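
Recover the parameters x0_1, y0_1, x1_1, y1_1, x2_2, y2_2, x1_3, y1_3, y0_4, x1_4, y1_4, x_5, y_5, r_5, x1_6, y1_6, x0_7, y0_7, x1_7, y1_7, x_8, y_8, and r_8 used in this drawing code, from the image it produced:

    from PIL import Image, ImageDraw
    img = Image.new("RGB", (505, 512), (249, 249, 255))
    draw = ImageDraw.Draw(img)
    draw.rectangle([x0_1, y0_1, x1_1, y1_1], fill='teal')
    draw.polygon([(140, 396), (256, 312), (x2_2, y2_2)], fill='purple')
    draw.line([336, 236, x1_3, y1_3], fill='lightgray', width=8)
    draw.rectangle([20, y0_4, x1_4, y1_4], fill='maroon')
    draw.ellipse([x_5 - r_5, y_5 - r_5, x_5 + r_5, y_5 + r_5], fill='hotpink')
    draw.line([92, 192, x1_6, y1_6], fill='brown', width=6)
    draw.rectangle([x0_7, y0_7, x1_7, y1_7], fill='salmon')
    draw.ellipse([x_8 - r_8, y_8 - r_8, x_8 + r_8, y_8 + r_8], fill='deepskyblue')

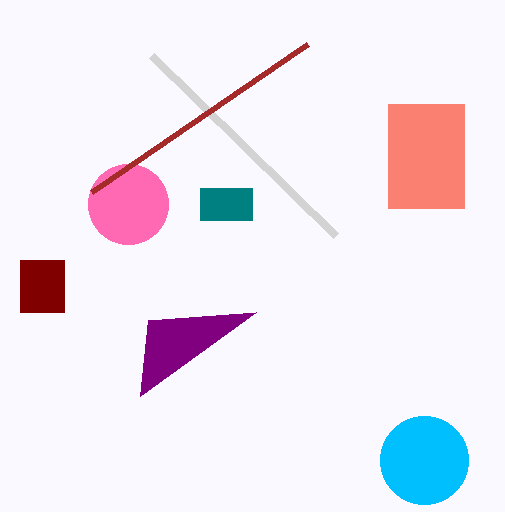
x0_1 = 200; y0_1 = 188; x1_1 = 252; y1_1 = 220; x2_2 = 148; y2_2 = 320; x1_3 = 152; y1_3 = 56; y0_4 = 260; x1_4 = 64; y1_4 = 312; x_5 = 128; y_5 = 204; r_5 = 40; x1_6 = 308; y1_6 = 44; x0_7 = 388; y0_7 = 104; x1_7 = 464; y1_7 = 208; x_8 = 424; y_8 = 460; r_8 = 44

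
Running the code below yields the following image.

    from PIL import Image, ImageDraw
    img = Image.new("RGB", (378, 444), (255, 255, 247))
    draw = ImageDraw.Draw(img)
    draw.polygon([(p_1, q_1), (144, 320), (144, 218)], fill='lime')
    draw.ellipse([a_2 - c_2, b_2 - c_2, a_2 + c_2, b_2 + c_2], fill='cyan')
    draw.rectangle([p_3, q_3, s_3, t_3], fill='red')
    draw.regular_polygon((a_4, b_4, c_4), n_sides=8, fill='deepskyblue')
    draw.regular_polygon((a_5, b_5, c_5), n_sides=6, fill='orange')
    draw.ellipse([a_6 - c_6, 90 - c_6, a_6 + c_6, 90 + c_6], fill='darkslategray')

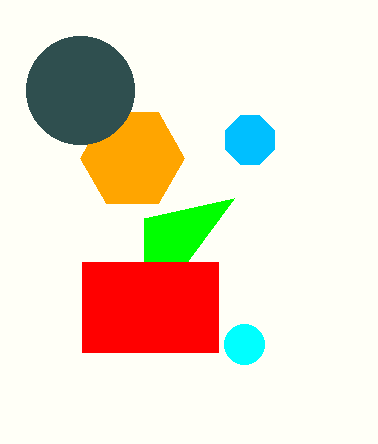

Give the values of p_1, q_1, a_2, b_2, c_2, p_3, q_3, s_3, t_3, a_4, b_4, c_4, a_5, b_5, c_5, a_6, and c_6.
p_1 = 234
q_1 = 198
a_2 = 244
b_2 = 344
c_2 = 20
p_3 = 82
q_3 = 262
s_3 = 218
t_3 = 352
a_4 = 250
b_4 = 140
c_4 = 26
a_5 = 132
b_5 = 158
c_5 = 52
a_6 = 80
c_6 = 54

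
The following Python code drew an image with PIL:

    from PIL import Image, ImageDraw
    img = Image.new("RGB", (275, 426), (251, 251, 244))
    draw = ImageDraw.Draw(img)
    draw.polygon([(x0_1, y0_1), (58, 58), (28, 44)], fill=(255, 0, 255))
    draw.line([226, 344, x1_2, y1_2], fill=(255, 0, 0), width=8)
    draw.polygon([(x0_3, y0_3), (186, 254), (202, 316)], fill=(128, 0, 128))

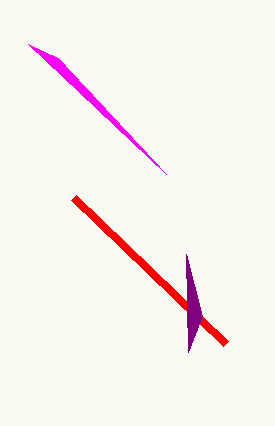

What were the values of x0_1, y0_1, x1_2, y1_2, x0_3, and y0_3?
x0_1 = 166, y0_1 = 174, x1_2 = 74, y1_2 = 198, x0_3 = 188, y0_3 = 352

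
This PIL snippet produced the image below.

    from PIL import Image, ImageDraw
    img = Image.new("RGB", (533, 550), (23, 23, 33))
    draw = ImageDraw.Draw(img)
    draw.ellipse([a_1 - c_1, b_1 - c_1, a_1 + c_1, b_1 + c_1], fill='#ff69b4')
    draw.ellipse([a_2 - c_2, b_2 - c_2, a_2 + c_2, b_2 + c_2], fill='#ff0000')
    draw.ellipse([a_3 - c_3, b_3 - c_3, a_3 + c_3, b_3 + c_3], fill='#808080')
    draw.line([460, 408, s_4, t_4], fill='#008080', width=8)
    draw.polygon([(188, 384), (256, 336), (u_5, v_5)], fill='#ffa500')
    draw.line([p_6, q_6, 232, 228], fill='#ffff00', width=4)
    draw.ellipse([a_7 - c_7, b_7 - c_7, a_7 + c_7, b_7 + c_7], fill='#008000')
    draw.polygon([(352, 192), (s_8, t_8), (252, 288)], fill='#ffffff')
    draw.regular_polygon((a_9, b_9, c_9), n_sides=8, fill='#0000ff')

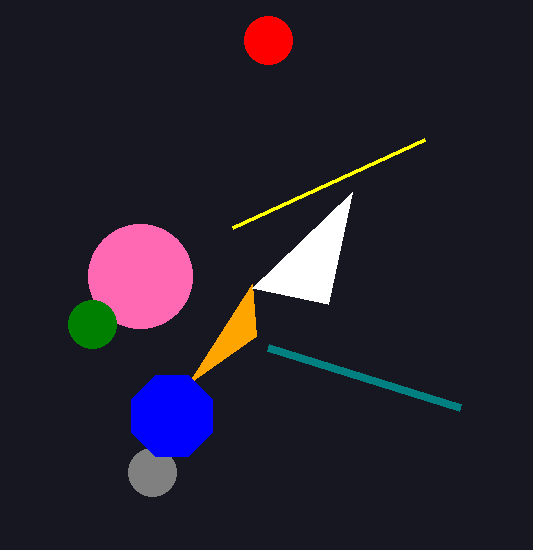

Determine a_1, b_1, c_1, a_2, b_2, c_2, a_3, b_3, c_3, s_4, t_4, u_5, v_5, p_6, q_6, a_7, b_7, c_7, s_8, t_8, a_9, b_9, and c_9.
a_1 = 140, b_1 = 276, c_1 = 52, a_2 = 268, b_2 = 40, c_2 = 24, a_3 = 152, b_3 = 472, c_3 = 24, s_4 = 268, t_4 = 348, u_5 = 252, v_5 = 284, p_6 = 424, q_6 = 140, a_7 = 92, b_7 = 324, c_7 = 24, s_8 = 328, t_8 = 304, a_9 = 172, b_9 = 416, c_9 = 44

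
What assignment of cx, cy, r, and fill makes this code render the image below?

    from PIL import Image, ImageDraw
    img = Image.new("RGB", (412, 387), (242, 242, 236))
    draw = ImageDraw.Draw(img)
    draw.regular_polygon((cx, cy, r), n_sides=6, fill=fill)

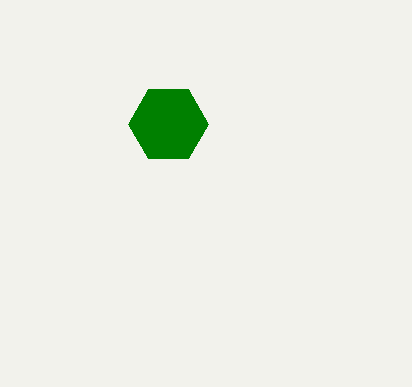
cx = 168, cy = 124, r = 40, fill = 'green'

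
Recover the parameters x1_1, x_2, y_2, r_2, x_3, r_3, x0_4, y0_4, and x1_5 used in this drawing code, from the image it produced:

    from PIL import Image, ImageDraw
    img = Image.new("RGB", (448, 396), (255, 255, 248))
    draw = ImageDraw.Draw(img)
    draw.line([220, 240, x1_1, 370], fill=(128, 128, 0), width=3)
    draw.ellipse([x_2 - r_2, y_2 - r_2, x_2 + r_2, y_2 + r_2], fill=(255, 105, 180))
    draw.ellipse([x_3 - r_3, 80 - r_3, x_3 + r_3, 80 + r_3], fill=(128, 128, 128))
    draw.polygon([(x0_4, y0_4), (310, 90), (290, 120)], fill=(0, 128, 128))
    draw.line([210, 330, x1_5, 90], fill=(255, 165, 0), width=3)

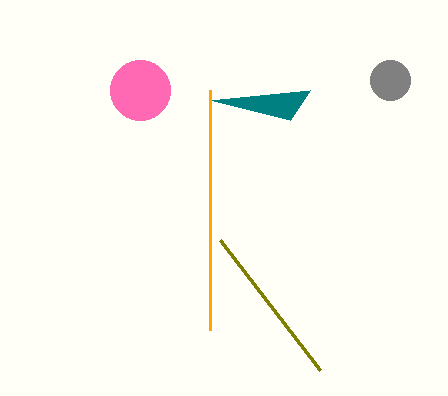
x1_1 = 320; x_2 = 140; y_2 = 90; r_2 = 30; x_3 = 390; r_3 = 20; x0_4 = 210; y0_4 = 100; x1_5 = 210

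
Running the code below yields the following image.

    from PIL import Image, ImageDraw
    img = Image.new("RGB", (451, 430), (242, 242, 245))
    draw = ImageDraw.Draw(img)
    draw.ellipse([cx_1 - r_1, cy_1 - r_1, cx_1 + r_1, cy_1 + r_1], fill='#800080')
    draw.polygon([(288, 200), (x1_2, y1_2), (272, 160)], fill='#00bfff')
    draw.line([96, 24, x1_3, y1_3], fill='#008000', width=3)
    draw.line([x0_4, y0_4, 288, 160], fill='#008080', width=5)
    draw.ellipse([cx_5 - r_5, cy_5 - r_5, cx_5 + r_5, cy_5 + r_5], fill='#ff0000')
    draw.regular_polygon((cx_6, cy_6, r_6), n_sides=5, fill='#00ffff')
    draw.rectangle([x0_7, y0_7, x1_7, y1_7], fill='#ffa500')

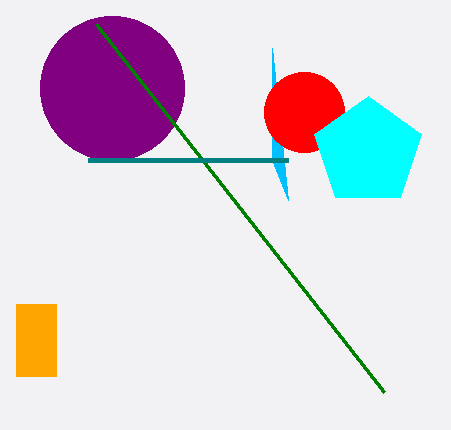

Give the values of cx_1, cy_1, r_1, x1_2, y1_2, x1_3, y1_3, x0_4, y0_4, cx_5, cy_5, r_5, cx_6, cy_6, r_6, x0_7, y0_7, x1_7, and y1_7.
cx_1 = 112
cy_1 = 88
r_1 = 72
x1_2 = 272
y1_2 = 48
x1_3 = 384
y1_3 = 392
x0_4 = 88
y0_4 = 160
cx_5 = 304
cy_5 = 112
r_5 = 40
cx_6 = 368
cy_6 = 152
r_6 = 56
x0_7 = 16
y0_7 = 304
x1_7 = 56
y1_7 = 376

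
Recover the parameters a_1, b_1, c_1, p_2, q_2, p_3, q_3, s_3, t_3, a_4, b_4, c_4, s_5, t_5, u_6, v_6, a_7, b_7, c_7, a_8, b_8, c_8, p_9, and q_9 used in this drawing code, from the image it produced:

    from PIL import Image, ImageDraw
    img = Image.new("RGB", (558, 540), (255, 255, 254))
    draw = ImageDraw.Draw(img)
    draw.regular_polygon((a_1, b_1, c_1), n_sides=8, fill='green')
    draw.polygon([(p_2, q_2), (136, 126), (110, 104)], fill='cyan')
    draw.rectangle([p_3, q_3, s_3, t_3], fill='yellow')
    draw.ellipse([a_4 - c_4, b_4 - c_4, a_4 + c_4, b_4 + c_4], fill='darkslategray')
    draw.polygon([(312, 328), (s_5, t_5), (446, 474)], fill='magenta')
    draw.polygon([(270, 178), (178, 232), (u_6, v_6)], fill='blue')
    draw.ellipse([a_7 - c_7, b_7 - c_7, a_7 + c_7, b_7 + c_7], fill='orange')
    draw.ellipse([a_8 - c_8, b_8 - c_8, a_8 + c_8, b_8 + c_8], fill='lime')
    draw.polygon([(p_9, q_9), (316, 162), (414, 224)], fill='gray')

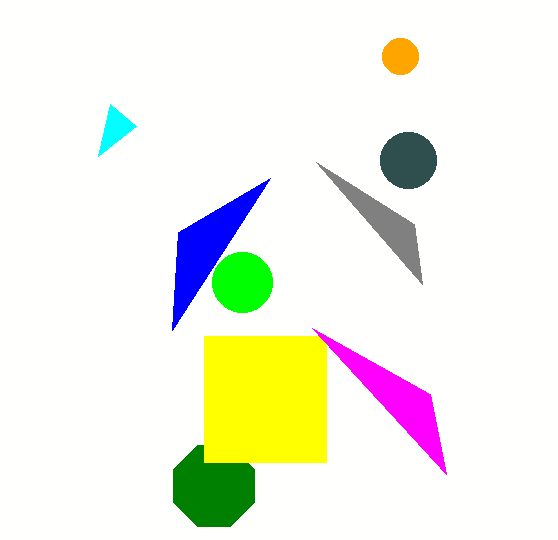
a_1 = 214
b_1 = 486
c_1 = 44
p_2 = 98
q_2 = 156
p_3 = 204
q_3 = 336
s_3 = 326
t_3 = 462
a_4 = 408
b_4 = 160
c_4 = 28
s_5 = 430
t_5 = 394
u_6 = 172
v_6 = 330
a_7 = 400
b_7 = 56
c_7 = 18
a_8 = 242
b_8 = 282
c_8 = 30
p_9 = 422
q_9 = 284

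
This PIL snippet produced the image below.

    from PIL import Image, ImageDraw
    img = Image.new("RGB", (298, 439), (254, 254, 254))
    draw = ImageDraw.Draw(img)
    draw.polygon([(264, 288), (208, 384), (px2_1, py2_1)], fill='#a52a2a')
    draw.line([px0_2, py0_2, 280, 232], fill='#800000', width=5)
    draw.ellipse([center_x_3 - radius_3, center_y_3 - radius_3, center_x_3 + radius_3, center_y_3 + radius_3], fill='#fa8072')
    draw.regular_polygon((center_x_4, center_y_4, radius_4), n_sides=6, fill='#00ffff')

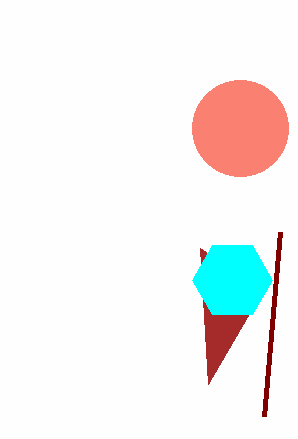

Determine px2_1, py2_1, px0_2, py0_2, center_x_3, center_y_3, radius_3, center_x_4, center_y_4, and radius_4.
px2_1 = 200
py2_1 = 248
px0_2 = 264
py0_2 = 416
center_x_3 = 240
center_y_3 = 128
radius_3 = 48
center_x_4 = 232
center_y_4 = 280
radius_4 = 40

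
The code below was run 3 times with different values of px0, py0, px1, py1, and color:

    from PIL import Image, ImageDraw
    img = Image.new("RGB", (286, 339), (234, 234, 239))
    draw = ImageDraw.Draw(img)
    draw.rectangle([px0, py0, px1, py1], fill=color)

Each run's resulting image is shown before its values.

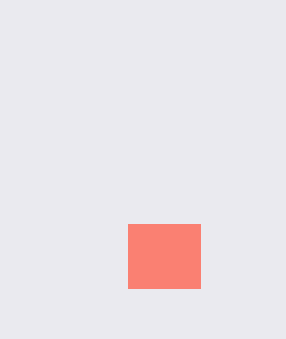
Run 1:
px0 = 128
py0 = 224
px1 = 200
py1 = 288
color = 'salmon'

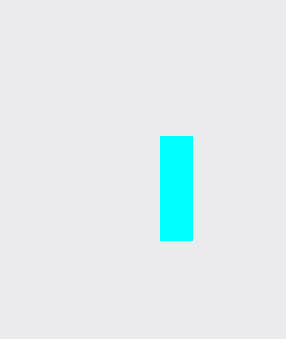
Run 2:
px0 = 160
py0 = 136
px1 = 192
py1 = 240
color = 'cyan'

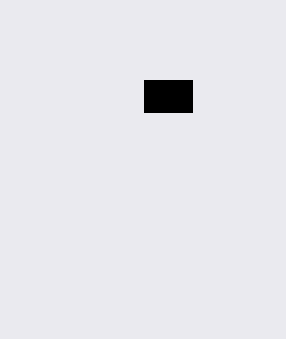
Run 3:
px0 = 144, py0 = 80, px1 = 192, py1 = 112, color = 'black'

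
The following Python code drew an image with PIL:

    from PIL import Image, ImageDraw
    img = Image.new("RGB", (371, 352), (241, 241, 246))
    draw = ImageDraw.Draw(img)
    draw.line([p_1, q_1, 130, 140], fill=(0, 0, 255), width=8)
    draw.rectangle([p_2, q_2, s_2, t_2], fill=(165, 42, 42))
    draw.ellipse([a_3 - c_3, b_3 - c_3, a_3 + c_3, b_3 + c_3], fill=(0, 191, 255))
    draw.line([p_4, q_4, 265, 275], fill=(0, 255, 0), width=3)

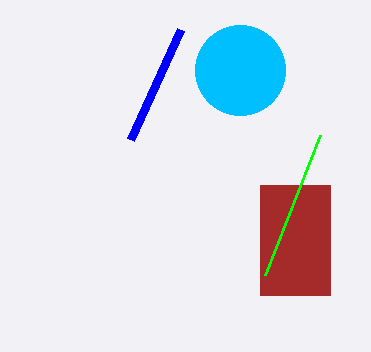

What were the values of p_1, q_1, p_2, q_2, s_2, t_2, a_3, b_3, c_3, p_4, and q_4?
p_1 = 180, q_1 = 30, p_2 = 260, q_2 = 185, s_2 = 330, t_2 = 295, a_3 = 240, b_3 = 70, c_3 = 45, p_4 = 320, q_4 = 135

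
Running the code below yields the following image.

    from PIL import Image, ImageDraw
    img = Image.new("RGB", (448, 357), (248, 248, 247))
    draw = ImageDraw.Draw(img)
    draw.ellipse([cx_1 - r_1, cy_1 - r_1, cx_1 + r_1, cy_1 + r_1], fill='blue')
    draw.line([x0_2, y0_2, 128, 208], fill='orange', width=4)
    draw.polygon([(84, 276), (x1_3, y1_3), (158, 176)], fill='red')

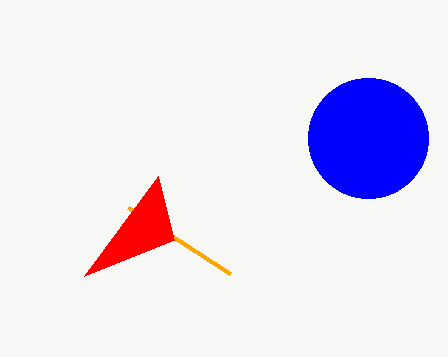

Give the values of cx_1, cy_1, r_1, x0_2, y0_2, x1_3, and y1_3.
cx_1 = 368; cy_1 = 138; r_1 = 60; x0_2 = 230; y0_2 = 274; x1_3 = 174; y1_3 = 240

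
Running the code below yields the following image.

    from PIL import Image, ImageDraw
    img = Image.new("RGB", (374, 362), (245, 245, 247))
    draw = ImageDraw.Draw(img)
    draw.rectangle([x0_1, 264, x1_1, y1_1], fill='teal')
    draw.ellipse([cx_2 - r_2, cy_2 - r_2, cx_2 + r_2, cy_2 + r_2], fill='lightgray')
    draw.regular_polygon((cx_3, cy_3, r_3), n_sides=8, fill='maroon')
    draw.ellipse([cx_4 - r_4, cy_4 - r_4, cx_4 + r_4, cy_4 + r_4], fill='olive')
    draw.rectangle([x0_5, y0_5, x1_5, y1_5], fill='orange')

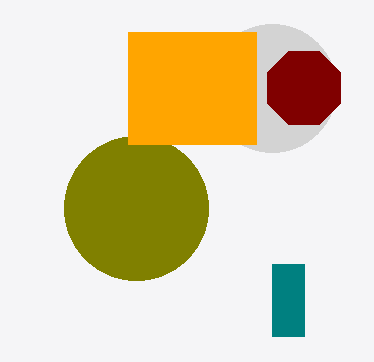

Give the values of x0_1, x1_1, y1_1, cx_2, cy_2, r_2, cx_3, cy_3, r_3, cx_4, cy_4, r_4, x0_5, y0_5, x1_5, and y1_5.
x0_1 = 272; x1_1 = 304; y1_1 = 336; cx_2 = 272; cy_2 = 88; r_2 = 64; cx_3 = 304; cy_3 = 88; r_3 = 40; cx_4 = 136; cy_4 = 208; r_4 = 72; x0_5 = 128; y0_5 = 32; x1_5 = 256; y1_5 = 144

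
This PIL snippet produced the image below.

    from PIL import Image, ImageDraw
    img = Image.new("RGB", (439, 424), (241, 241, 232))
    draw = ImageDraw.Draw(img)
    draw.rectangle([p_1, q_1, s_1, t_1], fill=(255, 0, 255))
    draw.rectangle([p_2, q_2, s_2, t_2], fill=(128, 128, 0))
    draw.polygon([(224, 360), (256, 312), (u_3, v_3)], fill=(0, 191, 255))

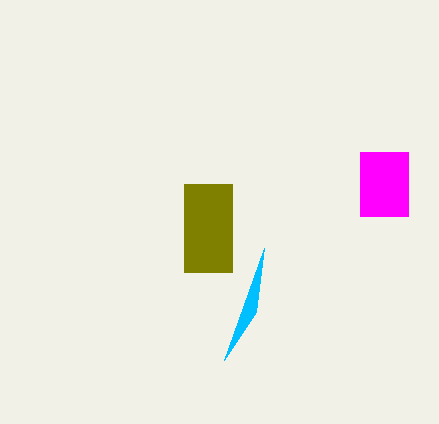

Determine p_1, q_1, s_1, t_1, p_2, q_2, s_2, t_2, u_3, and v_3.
p_1 = 360, q_1 = 152, s_1 = 408, t_1 = 216, p_2 = 184, q_2 = 184, s_2 = 232, t_2 = 272, u_3 = 264, v_3 = 248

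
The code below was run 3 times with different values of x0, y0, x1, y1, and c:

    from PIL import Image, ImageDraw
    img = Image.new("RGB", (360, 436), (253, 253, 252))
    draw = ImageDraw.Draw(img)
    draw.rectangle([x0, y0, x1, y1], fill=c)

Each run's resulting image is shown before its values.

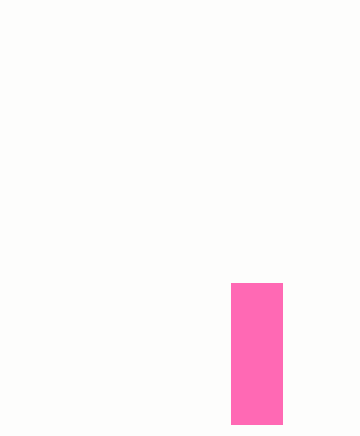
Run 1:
x0 = 231; y0 = 283; x1 = 282; y1 = 424; c = 'hotpink'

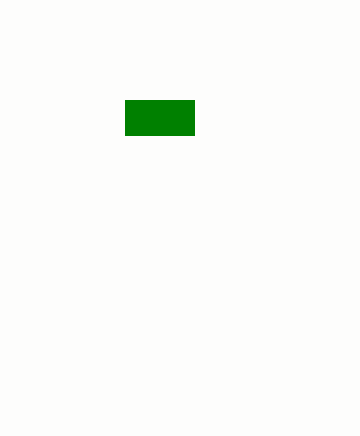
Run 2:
x0 = 125; y0 = 100; x1 = 194; y1 = 135; c = 'green'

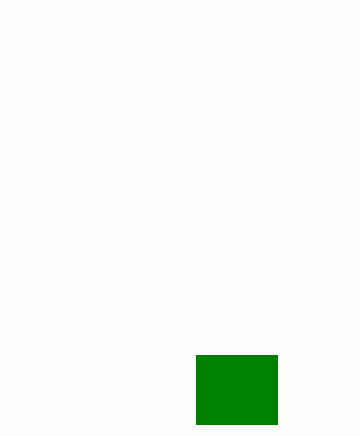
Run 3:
x0 = 196, y0 = 355, x1 = 277, y1 = 424, c = 'green'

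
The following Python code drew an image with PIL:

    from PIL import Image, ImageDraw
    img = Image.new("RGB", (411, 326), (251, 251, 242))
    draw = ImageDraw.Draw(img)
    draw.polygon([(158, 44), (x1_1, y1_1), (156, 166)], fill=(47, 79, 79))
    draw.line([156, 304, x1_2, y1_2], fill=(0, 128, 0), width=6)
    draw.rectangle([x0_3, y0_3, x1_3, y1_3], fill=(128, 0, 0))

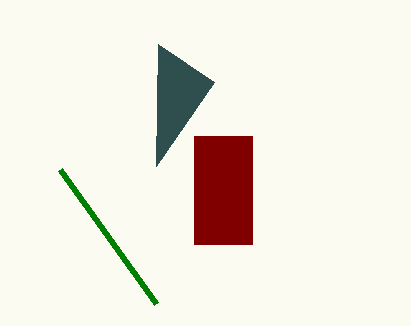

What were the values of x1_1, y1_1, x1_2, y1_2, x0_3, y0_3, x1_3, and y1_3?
x1_1 = 214, y1_1 = 82, x1_2 = 60, y1_2 = 170, x0_3 = 194, y0_3 = 136, x1_3 = 252, y1_3 = 244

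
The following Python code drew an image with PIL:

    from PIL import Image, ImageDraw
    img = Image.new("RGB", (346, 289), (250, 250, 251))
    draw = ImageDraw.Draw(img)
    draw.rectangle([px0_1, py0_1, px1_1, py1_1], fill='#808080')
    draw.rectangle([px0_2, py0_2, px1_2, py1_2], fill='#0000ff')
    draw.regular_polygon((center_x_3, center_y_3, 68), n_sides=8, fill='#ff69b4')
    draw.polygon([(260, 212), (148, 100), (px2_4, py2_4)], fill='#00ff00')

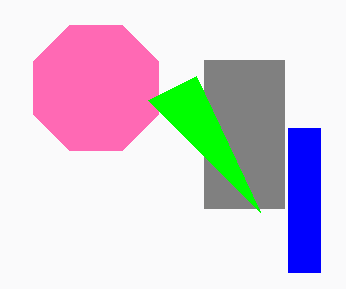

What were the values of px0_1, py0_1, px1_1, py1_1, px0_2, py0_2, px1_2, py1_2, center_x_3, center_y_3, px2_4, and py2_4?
px0_1 = 204; py0_1 = 60; px1_1 = 284; py1_1 = 208; px0_2 = 288; py0_2 = 128; px1_2 = 320; py1_2 = 272; center_x_3 = 96; center_y_3 = 88; px2_4 = 196; py2_4 = 76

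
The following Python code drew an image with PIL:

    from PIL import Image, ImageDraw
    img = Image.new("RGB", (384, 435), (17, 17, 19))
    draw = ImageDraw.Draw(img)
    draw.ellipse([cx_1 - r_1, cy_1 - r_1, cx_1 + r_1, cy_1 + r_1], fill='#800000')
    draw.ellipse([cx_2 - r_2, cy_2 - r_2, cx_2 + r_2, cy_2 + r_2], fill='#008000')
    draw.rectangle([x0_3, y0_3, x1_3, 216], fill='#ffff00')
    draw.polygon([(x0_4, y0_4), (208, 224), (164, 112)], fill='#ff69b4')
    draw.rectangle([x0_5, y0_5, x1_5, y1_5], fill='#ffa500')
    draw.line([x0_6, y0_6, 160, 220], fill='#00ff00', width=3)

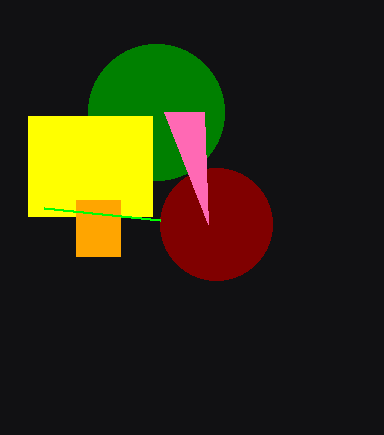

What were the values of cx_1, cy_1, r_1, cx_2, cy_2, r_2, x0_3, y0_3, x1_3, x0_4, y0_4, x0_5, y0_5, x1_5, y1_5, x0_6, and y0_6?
cx_1 = 216, cy_1 = 224, r_1 = 56, cx_2 = 156, cy_2 = 112, r_2 = 68, x0_3 = 28, y0_3 = 116, x1_3 = 152, x0_4 = 204, y0_4 = 112, x0_5 = 76, y0_5 = 200, x1_5 = 120, y1_5 = 256, x0_6 = 44, y0_6 = 208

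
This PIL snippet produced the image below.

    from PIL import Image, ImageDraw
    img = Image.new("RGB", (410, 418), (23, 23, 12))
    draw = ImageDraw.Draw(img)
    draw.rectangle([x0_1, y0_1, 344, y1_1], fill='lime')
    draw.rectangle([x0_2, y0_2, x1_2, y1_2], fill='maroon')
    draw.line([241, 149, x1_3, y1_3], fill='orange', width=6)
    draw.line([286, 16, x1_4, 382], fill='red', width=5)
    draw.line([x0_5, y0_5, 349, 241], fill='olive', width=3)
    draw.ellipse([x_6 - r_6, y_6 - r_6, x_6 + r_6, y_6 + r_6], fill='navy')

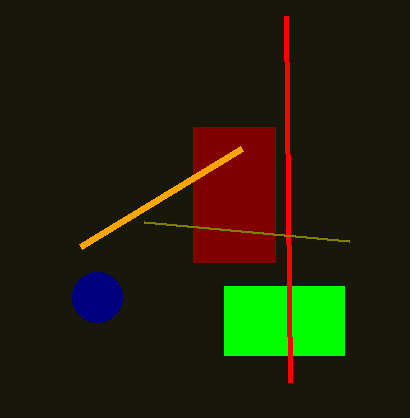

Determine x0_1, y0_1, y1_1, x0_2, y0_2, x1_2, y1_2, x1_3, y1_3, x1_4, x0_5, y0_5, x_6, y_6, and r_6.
x0_1 = 224, y0_1 = 286, y1_1 = 355, x0_2 = 193, y0_2 = 127, x1_2 = 275, y1_2 = 262, x1_3 = 80, y1_3 = 247, x1_4 = 290, x0_5 = 144, y0_5 = 222, x_6 = 97, y_6 = 297, r_6 = 25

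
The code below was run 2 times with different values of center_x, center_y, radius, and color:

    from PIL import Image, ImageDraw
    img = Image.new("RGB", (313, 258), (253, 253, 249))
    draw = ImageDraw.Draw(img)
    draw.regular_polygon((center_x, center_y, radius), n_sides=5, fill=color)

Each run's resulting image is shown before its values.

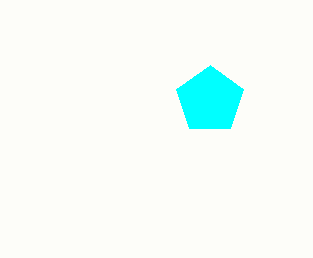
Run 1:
center_x = 210, center_y = 100, radius = 35, color = 'cyan'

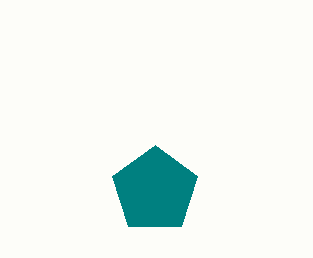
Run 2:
center_x = 155, center_y = 190, radius = 45, color = 'teal'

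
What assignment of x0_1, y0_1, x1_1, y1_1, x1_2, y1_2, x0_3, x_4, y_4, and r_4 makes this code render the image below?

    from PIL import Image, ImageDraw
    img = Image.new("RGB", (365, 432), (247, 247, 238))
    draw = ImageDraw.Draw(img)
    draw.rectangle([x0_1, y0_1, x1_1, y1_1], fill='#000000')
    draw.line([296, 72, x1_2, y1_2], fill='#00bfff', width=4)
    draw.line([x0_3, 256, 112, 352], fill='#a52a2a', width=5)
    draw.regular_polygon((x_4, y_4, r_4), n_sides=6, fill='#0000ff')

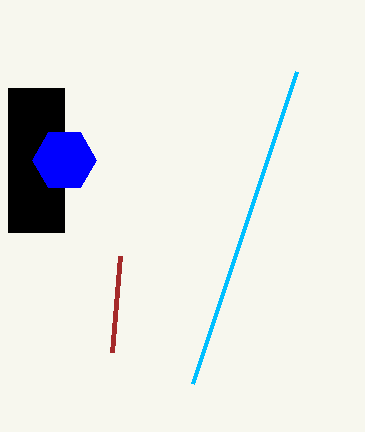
x0_1 = 8
y0_1 = 88
x1_1 = 64
y1_1 = 232
x1_2 = 192
y1_2 = 384
x0_3 = 120
x_4 = 64
y_4 = 160
r_4 = 32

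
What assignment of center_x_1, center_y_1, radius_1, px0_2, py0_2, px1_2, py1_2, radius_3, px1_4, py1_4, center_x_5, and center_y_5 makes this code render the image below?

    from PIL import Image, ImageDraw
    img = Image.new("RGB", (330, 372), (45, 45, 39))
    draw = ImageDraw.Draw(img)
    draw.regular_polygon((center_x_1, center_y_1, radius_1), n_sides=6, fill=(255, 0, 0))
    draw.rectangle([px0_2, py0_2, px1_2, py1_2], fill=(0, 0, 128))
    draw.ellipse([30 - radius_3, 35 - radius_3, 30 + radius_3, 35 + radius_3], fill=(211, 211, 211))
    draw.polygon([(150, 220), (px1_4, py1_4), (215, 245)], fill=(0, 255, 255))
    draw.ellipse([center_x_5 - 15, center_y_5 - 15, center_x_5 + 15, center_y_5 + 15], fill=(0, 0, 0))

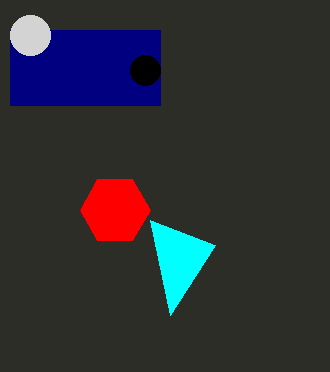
center_x_1 = 115; center_y_1 = 210; radius_1 = 35; px0_2 = 10; py0_2 = 30; px1_2 = 160; py1_2 = 105; radius_3 = 20; px1_4 = 170; py1_4 = 315; center_x_5 = 145; center_y_5 = 70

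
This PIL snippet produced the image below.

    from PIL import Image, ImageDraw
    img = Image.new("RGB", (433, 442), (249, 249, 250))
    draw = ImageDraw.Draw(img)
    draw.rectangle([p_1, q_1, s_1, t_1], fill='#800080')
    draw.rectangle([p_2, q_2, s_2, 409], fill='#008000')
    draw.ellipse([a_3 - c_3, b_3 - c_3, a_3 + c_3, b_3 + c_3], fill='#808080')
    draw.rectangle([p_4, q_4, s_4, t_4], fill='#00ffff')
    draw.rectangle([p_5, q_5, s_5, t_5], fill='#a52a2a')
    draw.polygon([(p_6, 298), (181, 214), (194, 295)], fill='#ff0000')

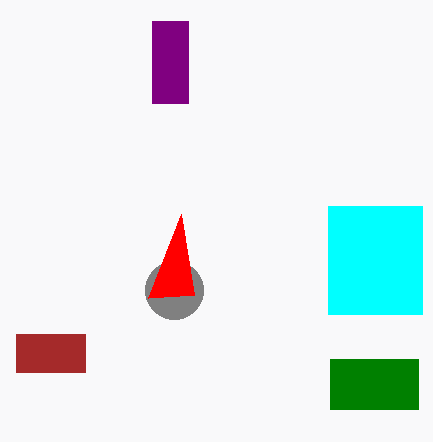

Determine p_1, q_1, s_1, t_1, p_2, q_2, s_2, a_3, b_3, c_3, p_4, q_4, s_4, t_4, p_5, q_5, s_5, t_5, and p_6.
p_1 = 152, q_1 = 21, s_1 = 188, t_1 = 103, p_2 = 330, q_2 = 359, s_2 = 418, a_3 = 174, b_3 = 290, c_3 = 29, p_4 = 328, q_4 = 206, s_4 = 422, t_4 = 314, p_5 = 16, q_5 = 334, s_5 = 85, t_5 = 372, p_6 = 148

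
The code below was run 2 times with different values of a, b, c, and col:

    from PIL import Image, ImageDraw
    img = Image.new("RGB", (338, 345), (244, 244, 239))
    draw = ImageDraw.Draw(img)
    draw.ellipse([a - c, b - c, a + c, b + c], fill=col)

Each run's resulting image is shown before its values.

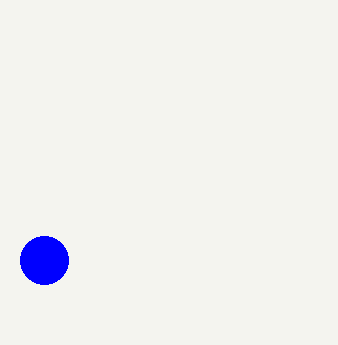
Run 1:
a = 44; b = 260; c = 24; col = 'blue'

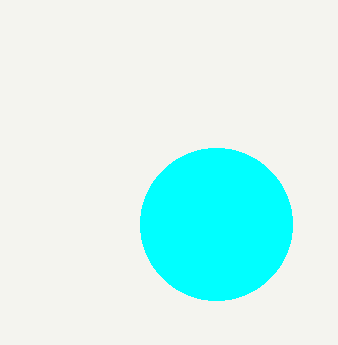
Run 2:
a = 216
b = 224
c = 76
col = 'cyan'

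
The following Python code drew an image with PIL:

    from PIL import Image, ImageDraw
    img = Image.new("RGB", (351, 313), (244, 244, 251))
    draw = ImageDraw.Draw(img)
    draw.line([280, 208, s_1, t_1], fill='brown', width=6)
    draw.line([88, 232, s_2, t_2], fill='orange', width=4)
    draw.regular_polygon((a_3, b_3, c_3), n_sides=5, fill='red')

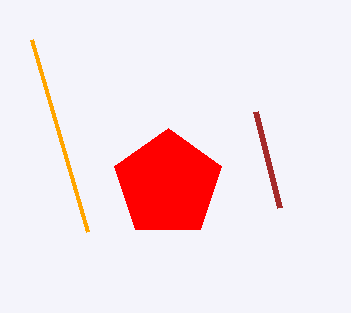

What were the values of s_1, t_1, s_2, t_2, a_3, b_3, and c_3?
s_1 = 256
t_1 = 112
s_2 = 32
t_2 = 40
a_3 = 168
b_3 = 184
c_3 = 56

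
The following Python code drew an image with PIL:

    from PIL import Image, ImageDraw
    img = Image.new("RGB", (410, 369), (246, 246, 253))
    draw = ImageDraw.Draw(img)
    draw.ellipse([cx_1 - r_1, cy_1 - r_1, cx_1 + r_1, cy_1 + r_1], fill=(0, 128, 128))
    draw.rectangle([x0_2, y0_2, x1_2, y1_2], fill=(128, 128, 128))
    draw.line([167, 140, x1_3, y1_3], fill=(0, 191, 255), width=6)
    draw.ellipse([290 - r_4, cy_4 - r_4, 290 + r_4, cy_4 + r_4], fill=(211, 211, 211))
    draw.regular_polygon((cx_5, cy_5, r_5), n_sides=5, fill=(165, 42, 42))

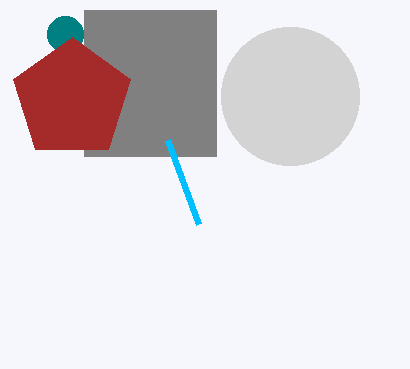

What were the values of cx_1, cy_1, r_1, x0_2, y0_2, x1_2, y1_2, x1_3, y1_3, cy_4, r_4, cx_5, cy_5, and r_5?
cx_1 = 65, cy_1 = 34, r_1 = 18, x0_2 = 84, y0_2 = 10, x1_2 = 216, y1_2 = 156, x1_3 = 198, y1_3 = 224, cy_4 = 96, r_4 = 69, cx_5 = 72, cy_5 = 99, r_5 = 62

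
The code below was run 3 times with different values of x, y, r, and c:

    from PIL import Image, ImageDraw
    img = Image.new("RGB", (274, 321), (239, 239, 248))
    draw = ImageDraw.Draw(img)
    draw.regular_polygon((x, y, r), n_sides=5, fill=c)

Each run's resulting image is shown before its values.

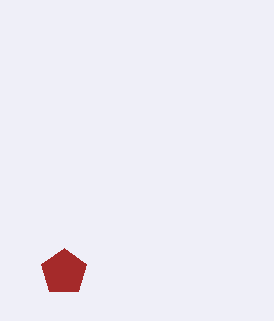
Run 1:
x = 64
y = 272
r = 24
c = 'brown'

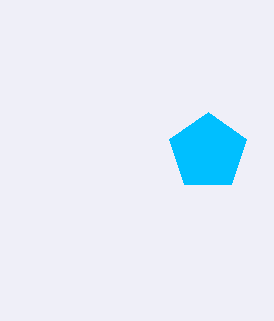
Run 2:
x = 208
y = 152
r = 40
c = 'deepskyblue'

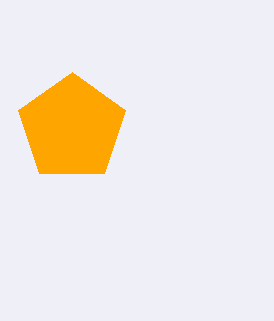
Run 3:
x = 72
y = 128
r = 56
c = 'orange'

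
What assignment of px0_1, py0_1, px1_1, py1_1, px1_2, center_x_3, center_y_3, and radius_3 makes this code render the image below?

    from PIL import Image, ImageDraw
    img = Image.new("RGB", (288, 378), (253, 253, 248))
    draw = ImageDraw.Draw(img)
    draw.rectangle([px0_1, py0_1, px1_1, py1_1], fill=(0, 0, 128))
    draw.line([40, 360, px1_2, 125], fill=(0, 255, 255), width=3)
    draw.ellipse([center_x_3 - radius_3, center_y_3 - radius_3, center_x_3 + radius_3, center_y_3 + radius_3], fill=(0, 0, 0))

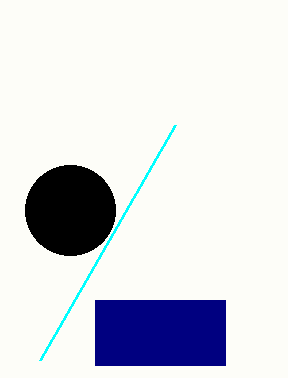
px0_1 = 95
py0_1 = 300
px1_1 = 225
py1_1 = 365
px1_2 = 175
center_x_3 = 70
center_y_3 = 210
radius_3 = 45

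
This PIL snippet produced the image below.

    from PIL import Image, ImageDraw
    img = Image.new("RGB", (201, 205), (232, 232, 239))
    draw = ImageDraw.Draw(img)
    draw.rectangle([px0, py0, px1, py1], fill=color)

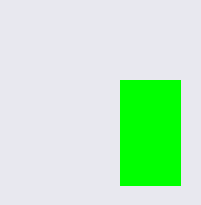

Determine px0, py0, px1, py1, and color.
px0 = 120
py0 = 80
px1 = 180
py1 = 185
color = 'lime'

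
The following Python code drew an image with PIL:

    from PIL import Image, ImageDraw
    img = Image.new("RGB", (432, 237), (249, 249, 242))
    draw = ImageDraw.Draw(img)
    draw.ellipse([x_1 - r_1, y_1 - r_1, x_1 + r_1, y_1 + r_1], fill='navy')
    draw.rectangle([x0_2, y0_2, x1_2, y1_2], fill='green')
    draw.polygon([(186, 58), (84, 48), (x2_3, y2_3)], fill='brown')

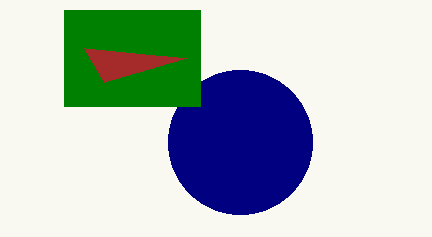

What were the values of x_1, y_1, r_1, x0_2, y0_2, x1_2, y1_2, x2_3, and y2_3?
x_1 = 240
y_1 = 142
r_1 = 72
x0_2 = 64
y0_2 = 10
x1_2 = 200
y1_2 = 106
x2_3 = 104
y2_3 = 82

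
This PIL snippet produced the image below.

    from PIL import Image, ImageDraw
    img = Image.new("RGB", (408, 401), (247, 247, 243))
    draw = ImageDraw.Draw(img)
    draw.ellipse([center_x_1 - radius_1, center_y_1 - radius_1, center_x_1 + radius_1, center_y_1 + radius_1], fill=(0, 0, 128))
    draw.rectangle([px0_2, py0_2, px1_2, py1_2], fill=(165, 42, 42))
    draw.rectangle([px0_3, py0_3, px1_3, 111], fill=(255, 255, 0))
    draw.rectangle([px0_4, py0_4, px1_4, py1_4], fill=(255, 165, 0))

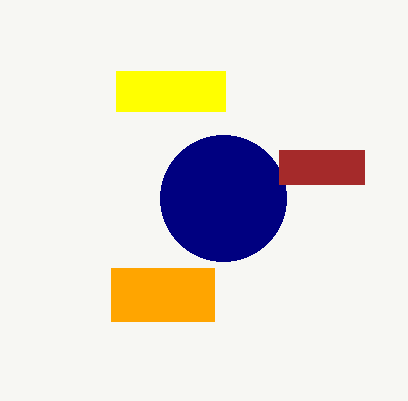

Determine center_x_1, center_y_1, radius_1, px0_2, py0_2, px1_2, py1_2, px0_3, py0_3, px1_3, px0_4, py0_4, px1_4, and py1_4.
center_x_1 = 223
center_y_1 = 198
radius_1 = 63
px0_2 = 279
py0_2 = 150
px1_2 = 364
py1_2 = 184
px0_3 = 116
py0_3 = 71
px1_3 = 225
px0_4 = 111
py0_4 = 268
px1_4 = 214
py1_4 = 321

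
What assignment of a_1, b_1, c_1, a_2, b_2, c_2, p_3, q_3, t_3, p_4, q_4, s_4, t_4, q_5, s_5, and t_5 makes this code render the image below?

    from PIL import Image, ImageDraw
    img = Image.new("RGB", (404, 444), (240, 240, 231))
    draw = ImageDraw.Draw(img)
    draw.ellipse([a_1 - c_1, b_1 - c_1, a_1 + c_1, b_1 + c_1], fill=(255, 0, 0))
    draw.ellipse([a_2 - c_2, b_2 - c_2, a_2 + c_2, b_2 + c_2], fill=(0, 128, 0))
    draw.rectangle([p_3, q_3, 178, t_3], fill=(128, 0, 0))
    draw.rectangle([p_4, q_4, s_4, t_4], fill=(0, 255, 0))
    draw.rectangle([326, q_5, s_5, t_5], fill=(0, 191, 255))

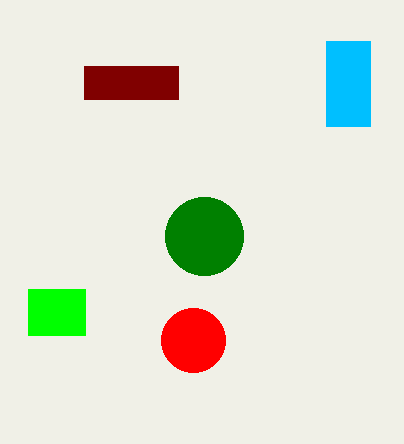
a_1 = 193
b_1 = 340
c_1 = 32
a_2 = 204
b_2 = 236
c_2 = 39
p_3 = 84
q_3 = 66
t_3 = 99
p_4 = 28
q_4 = 289
s_4 = 85
t_4 = 335
q_5 = 41
s_5 = 370
t_5 = 126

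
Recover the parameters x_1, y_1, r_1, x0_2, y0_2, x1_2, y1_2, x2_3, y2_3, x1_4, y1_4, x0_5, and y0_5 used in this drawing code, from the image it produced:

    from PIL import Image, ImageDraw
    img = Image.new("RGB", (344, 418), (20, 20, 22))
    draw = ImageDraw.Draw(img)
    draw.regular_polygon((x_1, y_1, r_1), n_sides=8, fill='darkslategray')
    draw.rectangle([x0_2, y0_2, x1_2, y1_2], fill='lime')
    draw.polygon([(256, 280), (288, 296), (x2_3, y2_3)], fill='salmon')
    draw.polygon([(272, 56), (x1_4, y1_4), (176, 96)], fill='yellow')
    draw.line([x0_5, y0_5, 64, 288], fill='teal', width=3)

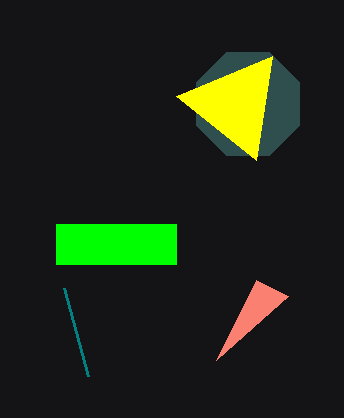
x_1 = 248, y_1 = 104, r_1 = 56, x0_2 = 56, y0_2 = 224, x1_2 = 176, y1_2 = 264, x2_3 = 216, y2_3 = 360, x1_4 = 256, y1_4 = 160, x0_5 = 88, y0_5 = 376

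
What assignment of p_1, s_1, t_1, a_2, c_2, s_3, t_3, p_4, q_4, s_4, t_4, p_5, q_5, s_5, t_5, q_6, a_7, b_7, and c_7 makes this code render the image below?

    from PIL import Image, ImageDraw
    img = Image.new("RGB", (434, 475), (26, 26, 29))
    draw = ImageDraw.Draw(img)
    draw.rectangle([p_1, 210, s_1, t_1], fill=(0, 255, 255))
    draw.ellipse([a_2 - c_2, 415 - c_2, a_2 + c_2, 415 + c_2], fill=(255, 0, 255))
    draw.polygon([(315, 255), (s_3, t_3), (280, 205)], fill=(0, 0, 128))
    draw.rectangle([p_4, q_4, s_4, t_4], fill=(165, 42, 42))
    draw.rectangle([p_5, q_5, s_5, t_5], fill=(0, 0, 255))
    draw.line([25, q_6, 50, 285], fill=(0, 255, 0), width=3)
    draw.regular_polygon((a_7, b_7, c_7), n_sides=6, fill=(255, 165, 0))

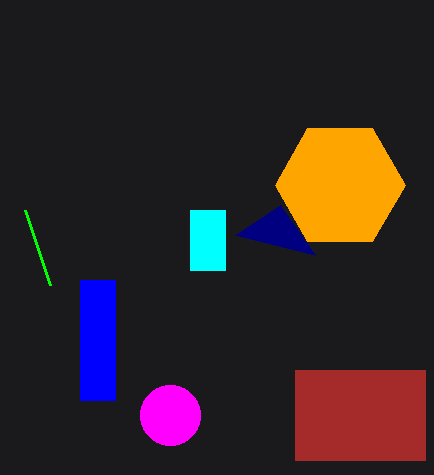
p_1 = 190; s_1 = 225; t_1 = 270; a_2 = 170; c_2 = 30; s_3 = 235; t_3 = 235; p_4 = 295; q_4 = 370; s_4 = 425; t_4 = 460; p_5 = 80; q_5 = 280; s_5 = 115; t_5 = 400; q_6 = 210; a_7 = 340; b_7 = 185; c_7 = 65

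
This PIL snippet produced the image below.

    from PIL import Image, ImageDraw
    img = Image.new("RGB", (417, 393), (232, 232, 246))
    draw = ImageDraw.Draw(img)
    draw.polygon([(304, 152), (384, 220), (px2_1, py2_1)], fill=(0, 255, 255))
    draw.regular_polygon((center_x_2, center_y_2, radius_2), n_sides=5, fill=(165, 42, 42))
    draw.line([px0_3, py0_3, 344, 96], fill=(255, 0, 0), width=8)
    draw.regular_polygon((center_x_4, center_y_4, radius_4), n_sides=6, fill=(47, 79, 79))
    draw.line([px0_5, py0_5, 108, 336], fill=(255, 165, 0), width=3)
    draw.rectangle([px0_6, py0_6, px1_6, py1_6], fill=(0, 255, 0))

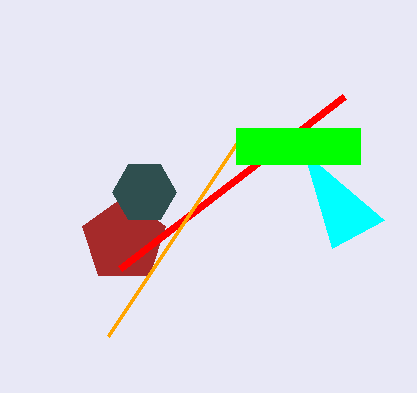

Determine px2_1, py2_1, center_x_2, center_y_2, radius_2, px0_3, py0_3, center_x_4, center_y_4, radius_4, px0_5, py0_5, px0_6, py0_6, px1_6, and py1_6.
px2_1 = 332; py2_1 = 248; center_x_2 = 124; center_y_2 = 240; radius_2 = 44; px0_3 = 120; py0_3 = 268; center_x_4 = 144; center_y_4 = 192; radius_4 = 32; px0_5 = 236; py0_5 = 144; px0_6 = 236; py0_6 = 128; px1_6 = 360; py1_6 = 164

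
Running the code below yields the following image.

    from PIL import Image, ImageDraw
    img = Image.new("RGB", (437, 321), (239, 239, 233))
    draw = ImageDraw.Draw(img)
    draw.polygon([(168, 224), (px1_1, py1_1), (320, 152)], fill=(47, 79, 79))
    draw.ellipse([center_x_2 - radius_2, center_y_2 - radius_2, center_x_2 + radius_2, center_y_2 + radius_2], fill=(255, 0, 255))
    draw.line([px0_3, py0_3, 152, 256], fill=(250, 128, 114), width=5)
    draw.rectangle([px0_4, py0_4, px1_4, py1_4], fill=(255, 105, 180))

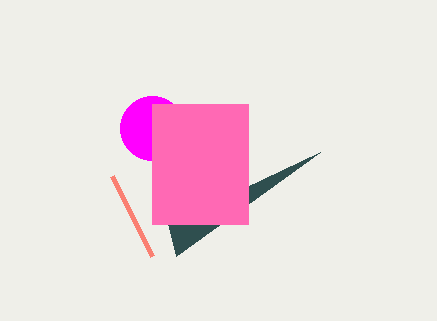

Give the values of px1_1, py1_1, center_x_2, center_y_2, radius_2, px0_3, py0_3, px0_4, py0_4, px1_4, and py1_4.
px1_1 = 176
py1_1 = 256
center_x_2 = 152
center_y_2 = 128
radius_2 = 32
px0_3 = 112
py0_3 = 176
px0_4 = 152
py0_4 = 104
px1_4 = 248
py1_4 = 224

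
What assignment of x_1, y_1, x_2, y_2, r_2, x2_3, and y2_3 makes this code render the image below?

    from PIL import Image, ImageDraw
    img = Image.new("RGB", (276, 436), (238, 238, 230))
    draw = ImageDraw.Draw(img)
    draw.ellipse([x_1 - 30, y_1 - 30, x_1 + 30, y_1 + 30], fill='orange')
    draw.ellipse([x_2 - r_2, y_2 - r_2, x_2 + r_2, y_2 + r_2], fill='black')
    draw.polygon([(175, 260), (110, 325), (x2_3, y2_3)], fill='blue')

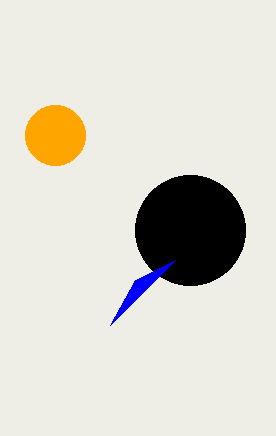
x_1 = 55
y_1 = 135
x_2 = 190
y_2 = 230
r_2 = 55
x2_3 = 135
y2_3 = 280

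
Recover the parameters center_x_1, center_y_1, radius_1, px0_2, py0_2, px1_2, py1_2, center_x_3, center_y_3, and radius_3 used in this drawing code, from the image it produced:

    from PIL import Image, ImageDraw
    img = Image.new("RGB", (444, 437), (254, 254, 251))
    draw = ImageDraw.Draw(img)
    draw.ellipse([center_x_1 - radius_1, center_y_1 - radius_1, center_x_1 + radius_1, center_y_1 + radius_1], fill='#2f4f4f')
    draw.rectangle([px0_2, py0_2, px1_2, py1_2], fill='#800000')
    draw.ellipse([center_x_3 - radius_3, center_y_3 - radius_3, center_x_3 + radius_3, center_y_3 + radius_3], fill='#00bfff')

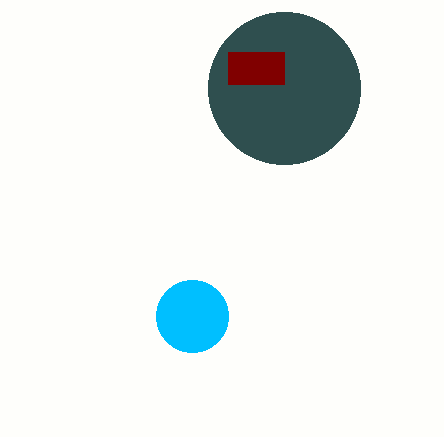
center_x_1 = 284
center_y_1 = 88
radius_1 = 76
px0_2 = 228
py0_2 = 52
px1_2 = 284
py1_2 = 84
center_x_3 = 192
center_y_3 = 316
radius_3 = 36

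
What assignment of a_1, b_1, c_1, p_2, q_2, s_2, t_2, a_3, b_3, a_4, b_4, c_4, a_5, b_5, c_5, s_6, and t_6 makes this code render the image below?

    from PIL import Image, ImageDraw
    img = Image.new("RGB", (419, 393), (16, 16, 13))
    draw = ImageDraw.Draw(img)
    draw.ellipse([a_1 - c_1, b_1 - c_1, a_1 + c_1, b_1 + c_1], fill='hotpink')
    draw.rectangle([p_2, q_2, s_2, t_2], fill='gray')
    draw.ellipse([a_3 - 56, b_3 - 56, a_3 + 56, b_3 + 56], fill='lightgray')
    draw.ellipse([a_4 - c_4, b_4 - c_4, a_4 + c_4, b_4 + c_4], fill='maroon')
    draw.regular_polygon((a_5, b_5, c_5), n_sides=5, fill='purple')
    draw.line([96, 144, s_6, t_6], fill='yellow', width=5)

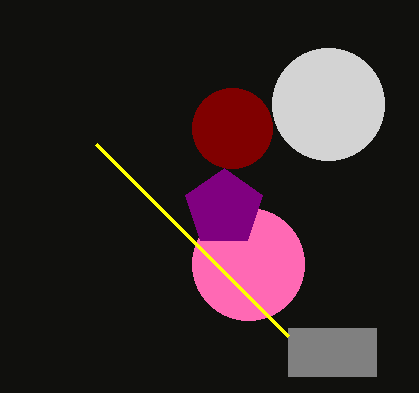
a_1 = 248
b_1 = 264
c_1 = 56
p_2 = 288
q_2 = 328
s_2 = 376
t_2 = 376
a_3 = 328
b_3 = 104
a_4 = 232
b_4 = 128
c_4 = 40
a_5 = 224
b_5 = 208
c_5 = 40
s_6 = 288
t_6 = 336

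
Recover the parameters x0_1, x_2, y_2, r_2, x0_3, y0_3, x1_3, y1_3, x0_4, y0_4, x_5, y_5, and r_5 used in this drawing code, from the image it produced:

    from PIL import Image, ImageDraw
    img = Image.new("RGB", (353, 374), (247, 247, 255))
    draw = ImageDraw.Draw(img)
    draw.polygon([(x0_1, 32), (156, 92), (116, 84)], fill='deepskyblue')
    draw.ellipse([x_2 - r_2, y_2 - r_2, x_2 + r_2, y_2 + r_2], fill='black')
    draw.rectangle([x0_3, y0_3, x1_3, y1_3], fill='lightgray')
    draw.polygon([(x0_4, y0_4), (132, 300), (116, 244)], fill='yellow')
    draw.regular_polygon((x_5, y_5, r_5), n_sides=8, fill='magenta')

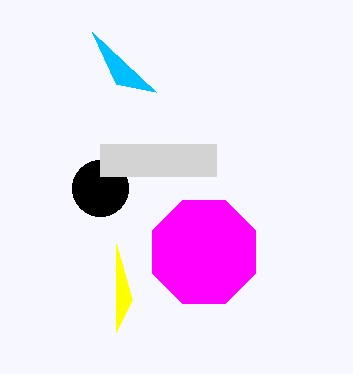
x0_1 = 92; x_2 = 100; y_2 = 188; r_2 = 28; x0_3 = 100; y0_3 = 144; x1_3 = 216; y1_3 = 176; x0_4 = 116; y0_4 = 332; x_5 = 204; y_5 = 252; r_5 = 56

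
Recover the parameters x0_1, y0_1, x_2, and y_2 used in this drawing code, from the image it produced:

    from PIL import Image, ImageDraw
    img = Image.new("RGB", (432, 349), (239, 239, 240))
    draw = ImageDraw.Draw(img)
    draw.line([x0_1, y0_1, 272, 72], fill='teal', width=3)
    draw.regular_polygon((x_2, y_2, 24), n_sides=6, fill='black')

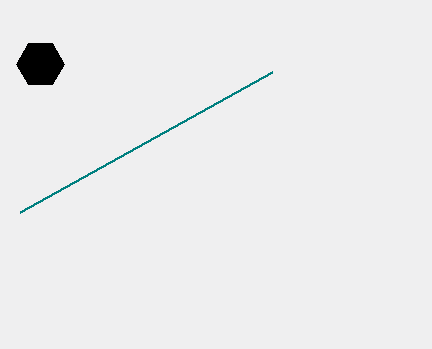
x0_1 = 20; y0_1 = 212; x_2 = 40; y_2 = 64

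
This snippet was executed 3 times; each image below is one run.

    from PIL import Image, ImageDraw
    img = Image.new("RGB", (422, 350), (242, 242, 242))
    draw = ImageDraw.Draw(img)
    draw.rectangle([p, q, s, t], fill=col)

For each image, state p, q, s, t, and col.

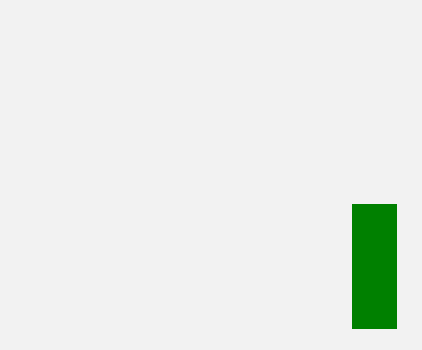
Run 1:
p = 352, q = 204, s = 396, t = 328, col = 'green'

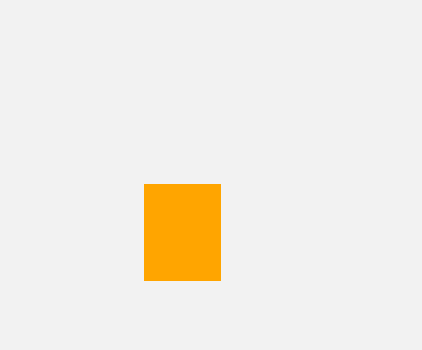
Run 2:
p = 144; q = 184; s = 220; t = 280; col = 'orange'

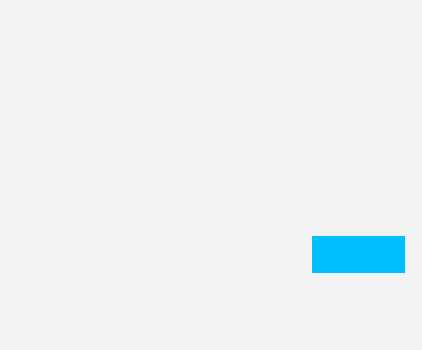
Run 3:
p = 312
q = 236
s = 404
t = 272
col = 'deepskyblue'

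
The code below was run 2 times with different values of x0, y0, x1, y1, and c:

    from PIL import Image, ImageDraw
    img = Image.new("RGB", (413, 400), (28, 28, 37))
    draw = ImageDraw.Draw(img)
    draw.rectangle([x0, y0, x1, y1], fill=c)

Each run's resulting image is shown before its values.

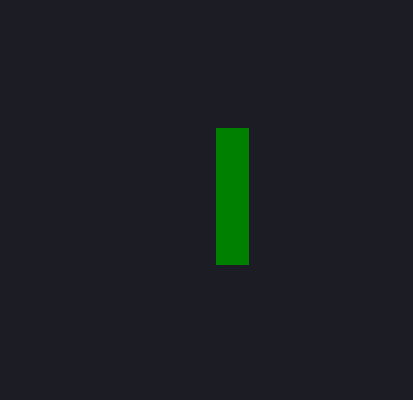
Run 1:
x0 = 216
y0 = 128
x1 = 248
y1 = 264
c = 'green'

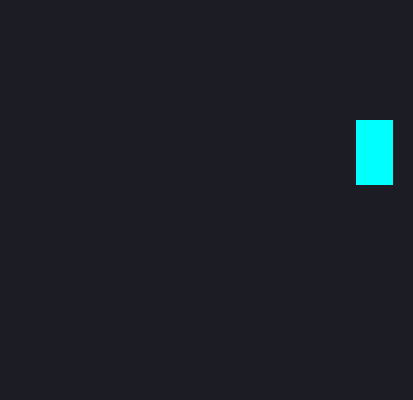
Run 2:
x0 = 356; y0 = 120; x1 = 392; y1 = 184; c = 'cyan'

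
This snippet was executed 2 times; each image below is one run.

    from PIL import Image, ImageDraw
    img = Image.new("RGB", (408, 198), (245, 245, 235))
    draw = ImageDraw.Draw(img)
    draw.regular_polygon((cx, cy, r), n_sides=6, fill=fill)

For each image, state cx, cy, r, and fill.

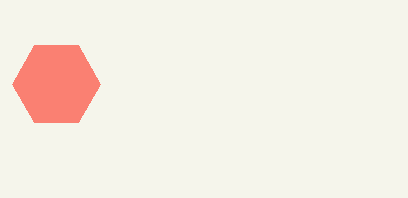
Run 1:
cx = 56
cy = 84
r = 44
fill = 'salmon'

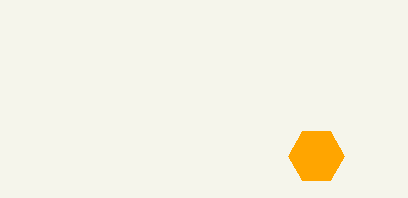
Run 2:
cx = 316, cy = 156, r = 28, fill = 'orange'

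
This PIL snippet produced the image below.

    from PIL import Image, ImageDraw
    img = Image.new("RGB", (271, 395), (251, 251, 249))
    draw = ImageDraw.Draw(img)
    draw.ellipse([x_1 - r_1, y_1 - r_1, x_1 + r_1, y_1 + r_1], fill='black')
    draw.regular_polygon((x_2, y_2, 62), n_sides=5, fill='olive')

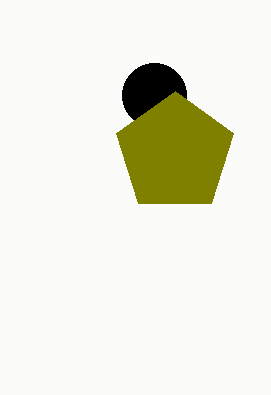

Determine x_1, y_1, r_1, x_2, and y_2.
x_1 = 154
y_1 = 95
r_1 = 32
x_2 = 175
y_2 = 153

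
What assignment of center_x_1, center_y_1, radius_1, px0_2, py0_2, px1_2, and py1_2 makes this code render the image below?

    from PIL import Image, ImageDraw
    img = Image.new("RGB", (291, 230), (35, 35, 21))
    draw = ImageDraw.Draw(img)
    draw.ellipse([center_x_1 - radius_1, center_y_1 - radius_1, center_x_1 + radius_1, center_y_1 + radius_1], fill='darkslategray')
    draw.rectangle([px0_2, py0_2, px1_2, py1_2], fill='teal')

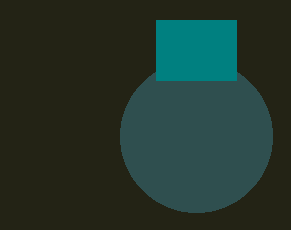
center_x_1 = 196; center_y_1 = 136; radius_1 = 76; px0_2 = 156; py0_2 = 20; px1_2 = 236; py1_2 = 80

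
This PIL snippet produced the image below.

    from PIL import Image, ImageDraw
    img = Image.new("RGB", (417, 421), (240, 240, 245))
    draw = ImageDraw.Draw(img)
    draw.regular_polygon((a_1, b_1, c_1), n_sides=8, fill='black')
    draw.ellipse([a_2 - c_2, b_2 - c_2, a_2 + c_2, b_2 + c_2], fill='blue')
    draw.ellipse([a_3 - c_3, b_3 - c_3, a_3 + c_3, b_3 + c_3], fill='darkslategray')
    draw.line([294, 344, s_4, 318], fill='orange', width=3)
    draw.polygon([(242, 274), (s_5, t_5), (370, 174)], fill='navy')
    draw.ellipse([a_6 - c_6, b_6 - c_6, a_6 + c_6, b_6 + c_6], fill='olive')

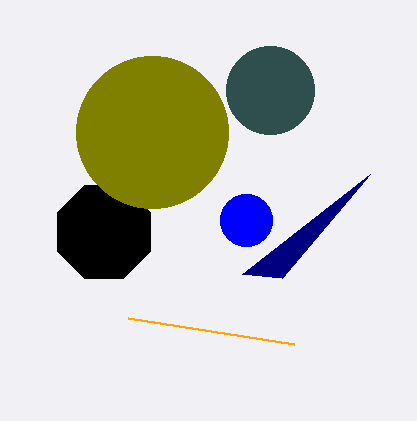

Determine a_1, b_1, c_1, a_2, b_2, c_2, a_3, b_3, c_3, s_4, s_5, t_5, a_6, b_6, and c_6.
a_1 = 104, b_1 = 232, c_1 = 50, a_2 = 246, b_2 = 220, c_2 = 26, a_3 = 270, b_3 = 90, c_3 = 44, s_4 = 128, s_5 = 282, t_5 = 278, a_6 = 152, b_6 = 132, c_6 = 76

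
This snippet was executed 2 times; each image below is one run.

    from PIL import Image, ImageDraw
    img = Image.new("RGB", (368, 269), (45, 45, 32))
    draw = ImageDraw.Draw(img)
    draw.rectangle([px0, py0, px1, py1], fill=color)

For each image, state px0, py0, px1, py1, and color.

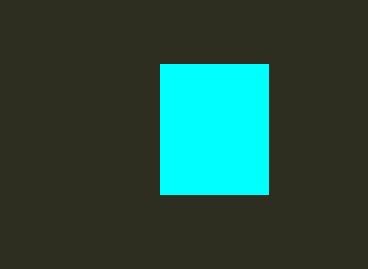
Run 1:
px0 = 160
py0 = 64
px1 = 268
py1 = 194
color = 'cyan'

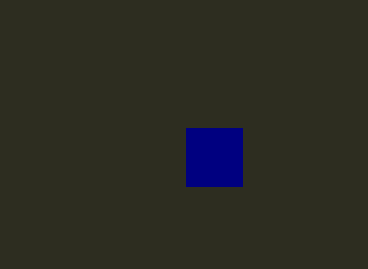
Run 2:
px0 = 186
py0 = 128
px1 = 242
py1 = 186
color = 'navy'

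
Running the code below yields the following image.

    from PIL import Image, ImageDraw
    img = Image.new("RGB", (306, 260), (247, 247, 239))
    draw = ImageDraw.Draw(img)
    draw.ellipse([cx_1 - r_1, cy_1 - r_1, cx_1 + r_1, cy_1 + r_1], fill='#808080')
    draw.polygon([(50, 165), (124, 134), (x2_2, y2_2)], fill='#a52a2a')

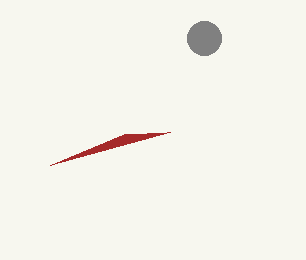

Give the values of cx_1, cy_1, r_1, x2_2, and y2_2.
cx_1 = 204; cy_1 = 38; r_1 = 17; x2_2 = 170; y2_2 = 132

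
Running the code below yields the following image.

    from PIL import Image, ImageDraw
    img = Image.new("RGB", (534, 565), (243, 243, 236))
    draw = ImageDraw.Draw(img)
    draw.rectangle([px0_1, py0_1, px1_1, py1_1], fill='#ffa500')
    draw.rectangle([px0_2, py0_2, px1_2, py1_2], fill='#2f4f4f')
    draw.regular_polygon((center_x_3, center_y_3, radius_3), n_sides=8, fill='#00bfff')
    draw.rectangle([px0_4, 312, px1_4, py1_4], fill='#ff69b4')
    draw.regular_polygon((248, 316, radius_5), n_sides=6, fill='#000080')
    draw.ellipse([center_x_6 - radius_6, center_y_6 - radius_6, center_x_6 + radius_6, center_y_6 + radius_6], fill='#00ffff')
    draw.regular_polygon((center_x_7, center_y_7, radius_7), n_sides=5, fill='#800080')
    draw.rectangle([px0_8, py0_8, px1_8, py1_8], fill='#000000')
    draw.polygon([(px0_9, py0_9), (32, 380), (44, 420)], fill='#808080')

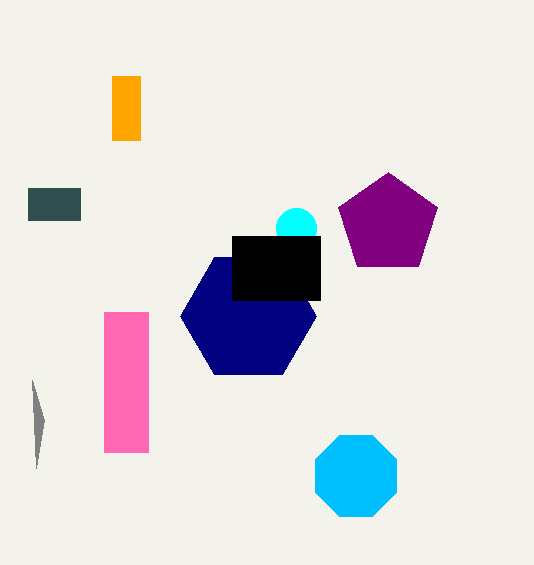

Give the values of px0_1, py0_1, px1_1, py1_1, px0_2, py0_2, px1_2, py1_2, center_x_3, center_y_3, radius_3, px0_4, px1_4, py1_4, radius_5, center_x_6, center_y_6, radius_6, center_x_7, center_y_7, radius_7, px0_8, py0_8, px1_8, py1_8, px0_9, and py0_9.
px0_1 = 112; py0_1 = 76; px1_1 = 140; py1_1 = 140; px0_2 = 28; py0_2 = 188; px1_2 = 80; py1_2 = 220; center_x_3 = 356; center_y_3 = 476; radius_3 = 44; px0_4 = 104; px1_4 = 148; py1_4 = 452; radius_5 = 68; center_x_6 = 296; center_y_6 = 228; radius_6 = 20; center_x_7 = 388; center_y_7 = 224; radius_7 = 52; px0_8 = 232; py0_8 = 236; px1_8 = 320; py1_8 = 300; px0_9 = 36; py0_9 = 468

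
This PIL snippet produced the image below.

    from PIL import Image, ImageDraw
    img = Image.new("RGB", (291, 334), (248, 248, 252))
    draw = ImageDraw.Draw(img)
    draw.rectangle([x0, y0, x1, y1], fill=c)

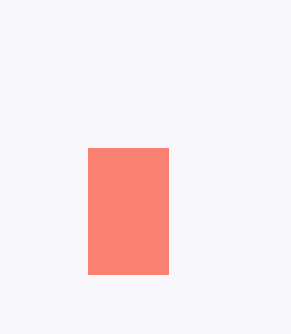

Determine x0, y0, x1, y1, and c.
x0 = 88
y0 = 148
x1 = 168
y1 = 274
c = 'salmon'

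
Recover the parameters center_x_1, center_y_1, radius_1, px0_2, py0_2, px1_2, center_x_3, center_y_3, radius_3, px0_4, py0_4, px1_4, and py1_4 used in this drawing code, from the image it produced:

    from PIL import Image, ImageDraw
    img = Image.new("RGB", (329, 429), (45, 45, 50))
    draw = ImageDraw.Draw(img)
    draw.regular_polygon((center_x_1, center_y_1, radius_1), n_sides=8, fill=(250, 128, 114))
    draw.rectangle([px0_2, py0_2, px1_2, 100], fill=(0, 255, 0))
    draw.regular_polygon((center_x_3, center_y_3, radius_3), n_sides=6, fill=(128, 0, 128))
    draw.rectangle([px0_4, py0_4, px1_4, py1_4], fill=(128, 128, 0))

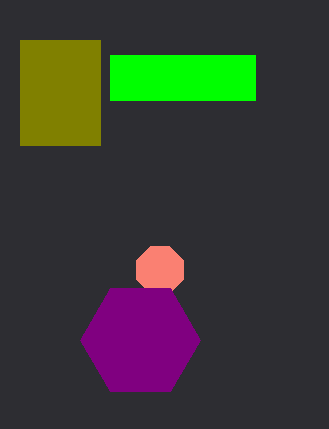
center_x_1 = 160
center_y_1 = 270
radius_1 = 25
px0_2 = 110
py0_2 = 55
px1_2 = 255
center_x_3 = 140
center_y_3 = 340
radius_3 = 60
px0_4 = 20
py0_4 = 40
px1_4 = 100
py1_4 = 145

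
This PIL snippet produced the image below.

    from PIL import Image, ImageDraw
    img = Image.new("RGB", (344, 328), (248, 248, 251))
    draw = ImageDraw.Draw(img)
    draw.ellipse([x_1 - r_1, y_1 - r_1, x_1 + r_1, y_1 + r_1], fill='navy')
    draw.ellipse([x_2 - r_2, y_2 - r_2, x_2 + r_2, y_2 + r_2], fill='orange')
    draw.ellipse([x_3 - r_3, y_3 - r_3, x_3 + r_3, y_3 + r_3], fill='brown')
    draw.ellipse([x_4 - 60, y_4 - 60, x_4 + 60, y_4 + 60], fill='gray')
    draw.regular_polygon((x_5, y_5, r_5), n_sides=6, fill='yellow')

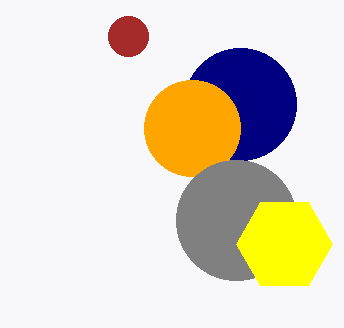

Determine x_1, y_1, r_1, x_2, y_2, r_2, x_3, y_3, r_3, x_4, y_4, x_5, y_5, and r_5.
x_1 = 240; y_1 = 104; r_1 = 56; x_2 = 192; y_2 = 128; r_2 = 48; x_3 = 128; y_3 = 36; r_3 = 20; x_4 = 236; y_4 = 220; x_5 = 284; y_5 = 244; r_5 = 48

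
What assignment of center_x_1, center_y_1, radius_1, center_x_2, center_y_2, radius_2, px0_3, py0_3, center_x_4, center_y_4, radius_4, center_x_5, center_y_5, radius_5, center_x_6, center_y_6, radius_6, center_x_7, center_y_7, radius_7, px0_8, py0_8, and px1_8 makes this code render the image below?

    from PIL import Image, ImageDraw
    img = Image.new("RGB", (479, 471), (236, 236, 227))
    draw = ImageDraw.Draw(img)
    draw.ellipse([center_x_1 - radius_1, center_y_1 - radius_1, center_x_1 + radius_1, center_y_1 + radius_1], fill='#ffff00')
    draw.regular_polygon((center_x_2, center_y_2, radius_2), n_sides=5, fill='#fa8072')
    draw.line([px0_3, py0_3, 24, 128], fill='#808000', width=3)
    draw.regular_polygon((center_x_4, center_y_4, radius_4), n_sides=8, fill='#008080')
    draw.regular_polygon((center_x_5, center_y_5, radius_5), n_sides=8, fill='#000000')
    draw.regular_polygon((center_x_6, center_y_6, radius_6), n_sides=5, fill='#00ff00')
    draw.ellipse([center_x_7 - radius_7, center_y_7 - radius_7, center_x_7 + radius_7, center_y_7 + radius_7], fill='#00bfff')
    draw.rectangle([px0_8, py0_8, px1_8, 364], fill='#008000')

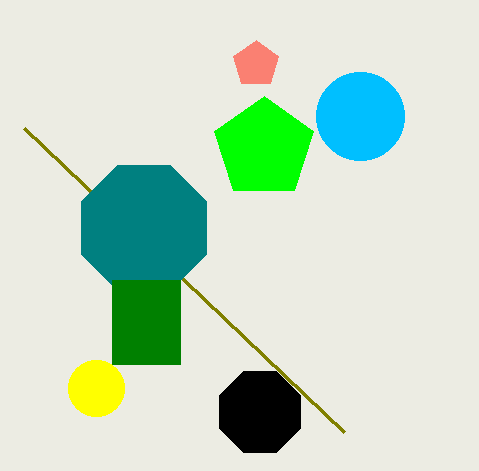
center_x_1 = 96; center_y_1 = 388; radius_1 = 28; center_x_2 = 256; center_y_2 = 64; radius_2 = 24; px0_3 = 344; py0_3 = 432; center_x_4 = 144; center_y_4 = 228; radius_4 = 68; center_x_5 = 260; center_y_5 = 412; radius_5 = 44; center_x_6 = 264; center_y_6 = 148; radius_6 = 52; center_x_7 = 360; center_y_7 = 116; radius_7 = 44; px0_8 = 112; py0_8 = 280; px1_8 = 180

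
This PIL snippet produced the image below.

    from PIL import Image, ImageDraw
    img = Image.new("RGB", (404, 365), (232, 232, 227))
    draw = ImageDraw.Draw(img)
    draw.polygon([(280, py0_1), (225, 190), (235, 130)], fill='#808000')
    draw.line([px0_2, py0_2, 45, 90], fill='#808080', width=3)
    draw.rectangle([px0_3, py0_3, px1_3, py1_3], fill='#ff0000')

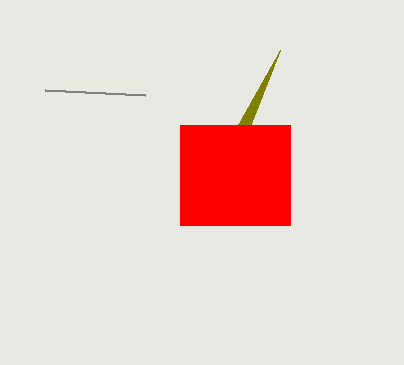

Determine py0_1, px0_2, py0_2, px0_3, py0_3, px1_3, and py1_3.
py0_1 = 50; px0_2 = 145; py0_2 = 95; px0_3 = 180; py0_3 = 125; px1_3 = 290; py1_3 = 225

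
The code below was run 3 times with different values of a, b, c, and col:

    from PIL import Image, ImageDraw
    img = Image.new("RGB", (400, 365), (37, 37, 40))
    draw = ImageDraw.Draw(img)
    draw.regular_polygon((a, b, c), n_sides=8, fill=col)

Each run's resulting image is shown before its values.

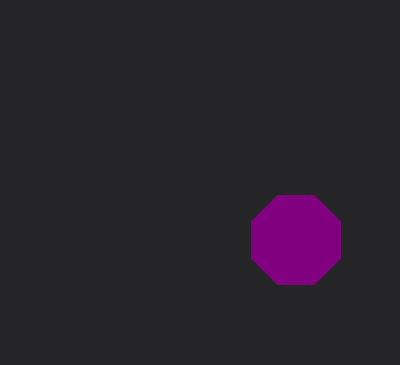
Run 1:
a = 296; b = 240; c = 48; col = 'purple'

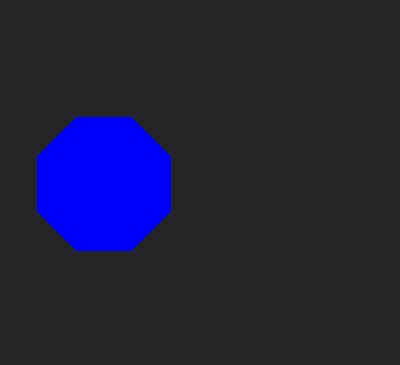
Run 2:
a = 104, b = 184, c = 72, col = 'blue'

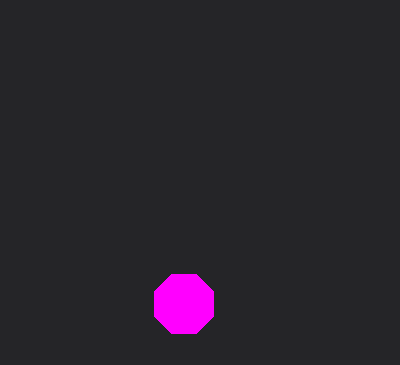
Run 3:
a = 184
b = 304
c = 32
col = 'magenta'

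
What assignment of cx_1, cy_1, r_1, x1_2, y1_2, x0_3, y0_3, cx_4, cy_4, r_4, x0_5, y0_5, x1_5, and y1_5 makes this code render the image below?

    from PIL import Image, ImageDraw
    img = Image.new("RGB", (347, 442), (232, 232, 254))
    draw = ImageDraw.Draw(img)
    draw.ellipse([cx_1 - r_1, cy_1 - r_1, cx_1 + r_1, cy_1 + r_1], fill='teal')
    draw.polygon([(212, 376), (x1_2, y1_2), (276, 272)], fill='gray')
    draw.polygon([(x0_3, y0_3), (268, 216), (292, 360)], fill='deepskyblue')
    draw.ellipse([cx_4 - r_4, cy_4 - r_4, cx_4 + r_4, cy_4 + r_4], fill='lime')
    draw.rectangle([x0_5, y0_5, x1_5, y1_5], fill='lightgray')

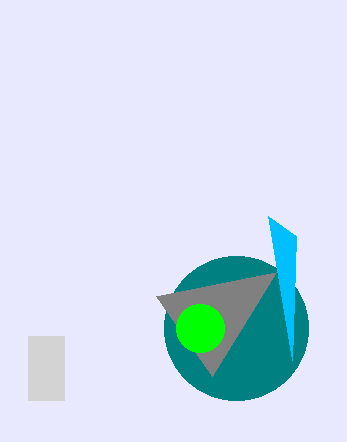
cx_1 = 236; cy_1 = 328; r_1 = 72; x1_2 = 156; y1_2 = 296; x0_3 = 296; y0_3 = 236; cx_4 = 200; cy_4 = 328; r_4 = 24; x0_5 = 28; y0_5 = 336; x1_5 = 64; y1_5 = 400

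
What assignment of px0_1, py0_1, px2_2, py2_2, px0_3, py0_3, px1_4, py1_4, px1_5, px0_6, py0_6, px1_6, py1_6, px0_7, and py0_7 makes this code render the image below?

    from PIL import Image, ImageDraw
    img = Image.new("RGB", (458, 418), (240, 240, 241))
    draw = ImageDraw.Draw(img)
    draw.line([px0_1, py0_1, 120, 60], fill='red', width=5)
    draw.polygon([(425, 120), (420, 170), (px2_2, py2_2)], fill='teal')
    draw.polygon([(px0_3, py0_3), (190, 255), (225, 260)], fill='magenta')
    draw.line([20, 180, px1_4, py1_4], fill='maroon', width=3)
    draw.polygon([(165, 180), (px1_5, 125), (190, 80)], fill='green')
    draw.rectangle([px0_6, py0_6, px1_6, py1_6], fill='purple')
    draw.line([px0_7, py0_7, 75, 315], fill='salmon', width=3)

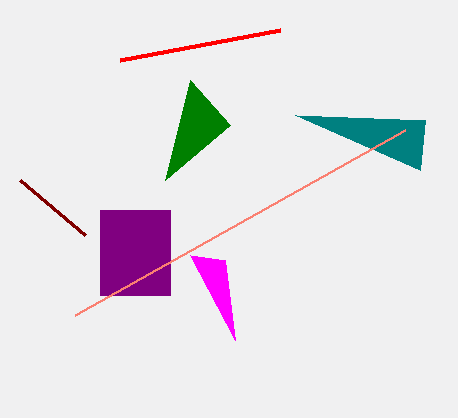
px0_1 = 280; py0_1 = 30; px2_2 = 295; py2_2 = 115; px0_3 = 235; py0_3 = 340; px1_4 = 85; py1_4 = 235; px1_5 = 230; px0_6 = 100; py0_6 = 210; px1_6 = 170; py1_6 = 295; px0_7 = 405; py0_7 = 130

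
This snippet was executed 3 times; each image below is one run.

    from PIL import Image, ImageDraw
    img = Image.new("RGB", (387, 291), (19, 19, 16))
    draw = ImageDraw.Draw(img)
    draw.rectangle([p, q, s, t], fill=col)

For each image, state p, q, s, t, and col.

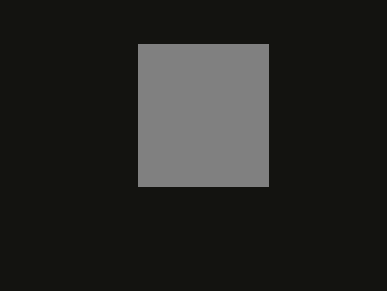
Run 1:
p = 138, q = 44, s = 268, t = 186, col = 'gray'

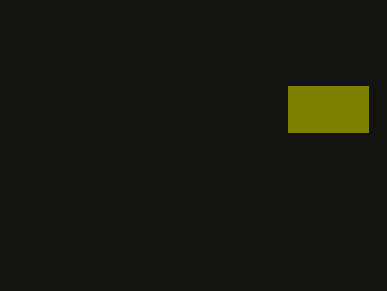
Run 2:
p = 288, q = 86, s = 368, t = 132, col = 'olive'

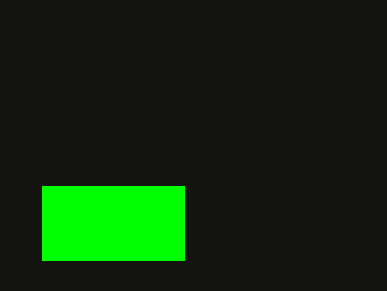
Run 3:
p = 42, q = 186, s = 184, t = 260, col = 'lime'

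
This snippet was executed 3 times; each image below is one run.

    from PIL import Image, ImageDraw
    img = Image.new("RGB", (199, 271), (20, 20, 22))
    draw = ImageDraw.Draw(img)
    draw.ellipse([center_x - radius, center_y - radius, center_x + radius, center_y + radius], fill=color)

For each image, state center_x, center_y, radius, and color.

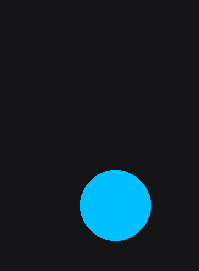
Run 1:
center_x = 115
center_y = 205
radius = 35
color = 'deepskyblue'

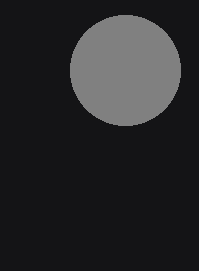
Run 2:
center_x = 125, center_y = 70, radius = 55, color = 'gray'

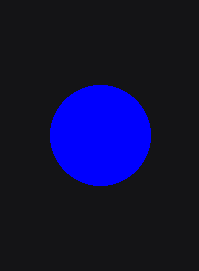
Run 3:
center_x = 100; center_y = 135; radius = 50; color = 'blue'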